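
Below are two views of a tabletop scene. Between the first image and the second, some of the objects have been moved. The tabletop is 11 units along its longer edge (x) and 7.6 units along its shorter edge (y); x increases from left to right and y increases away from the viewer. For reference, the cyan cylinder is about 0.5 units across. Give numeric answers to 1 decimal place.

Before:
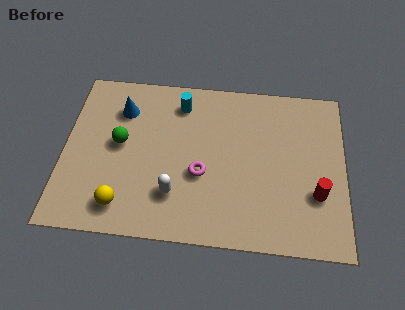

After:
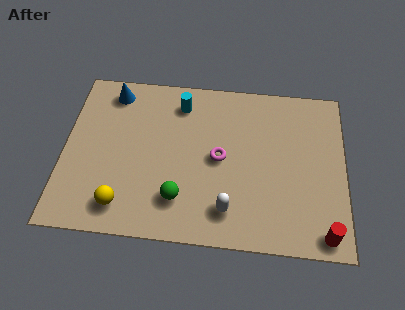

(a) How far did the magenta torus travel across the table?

1.1

The magenta torus moved from about (5.4, 3.0) to (6.1, 3.8), a distance of √(0.7² + 0.8²) ≈ 1.1.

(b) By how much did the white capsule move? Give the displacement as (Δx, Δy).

(2.1, -0.5)

The white capsule was at about (4.4, 2.0) and moved to about (6.5, 1.5).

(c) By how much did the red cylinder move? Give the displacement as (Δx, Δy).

(0.3, -1.7)

The red cylinder started near (9.9, 2.5) and ended near (10.2, 0.8).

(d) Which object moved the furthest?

the green sphere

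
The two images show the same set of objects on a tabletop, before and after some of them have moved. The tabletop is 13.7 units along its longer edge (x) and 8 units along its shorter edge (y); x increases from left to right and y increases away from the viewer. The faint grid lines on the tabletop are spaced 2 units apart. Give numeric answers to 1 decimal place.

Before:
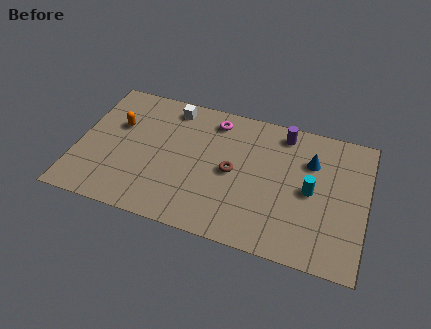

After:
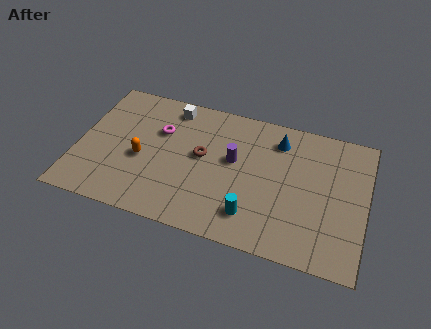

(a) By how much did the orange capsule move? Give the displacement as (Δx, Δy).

(1.3, -1.7)

The orange capsule was at about (1.8, 5.1) and moved to about (3.1, 3.4).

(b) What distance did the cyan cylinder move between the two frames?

3.4

The cyan cylinder moved from about (11.1, 3.9) to (8.5, 1.7), a distance of √(2.6² + 2.2²) ≈ 3.4.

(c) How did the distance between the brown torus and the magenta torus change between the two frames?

-0.7

They were about 3.0 units apart before and 2.3 after — 0.7 units closer together.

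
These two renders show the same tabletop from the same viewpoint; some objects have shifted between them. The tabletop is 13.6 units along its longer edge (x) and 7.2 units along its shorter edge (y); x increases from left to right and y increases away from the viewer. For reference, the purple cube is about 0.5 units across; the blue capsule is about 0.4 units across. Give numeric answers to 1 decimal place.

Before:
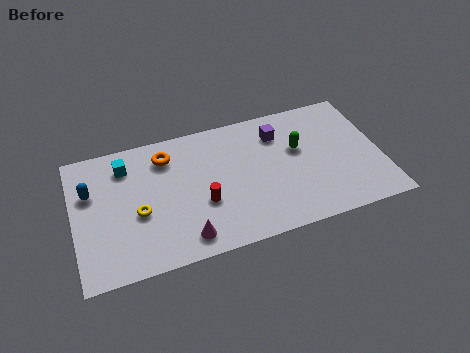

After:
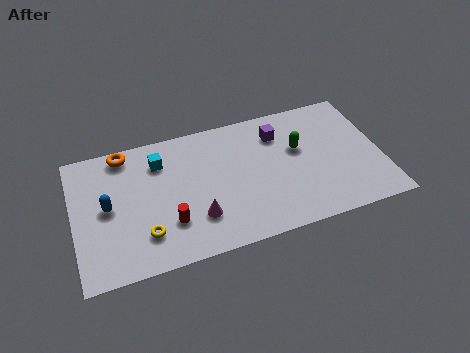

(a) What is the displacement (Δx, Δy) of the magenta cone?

(0.6, 0.9)

The magenta cone started near (4.7, 1.1) and ended near (5.3, 2.0).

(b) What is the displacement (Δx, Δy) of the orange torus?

(-1.8, 0.7)

The orange torus started near (4.2, 5.7) and ended near (2.4, 6.4).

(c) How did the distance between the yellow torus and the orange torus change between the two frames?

+1.6

Before: roughly 3.0 units apart; after: 4.6. That's 1.6 units further apart.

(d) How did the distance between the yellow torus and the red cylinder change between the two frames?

-1.7

The distance was about 2.8 in the first image and 1.1 in the second, so they moved 1.7 units closer together.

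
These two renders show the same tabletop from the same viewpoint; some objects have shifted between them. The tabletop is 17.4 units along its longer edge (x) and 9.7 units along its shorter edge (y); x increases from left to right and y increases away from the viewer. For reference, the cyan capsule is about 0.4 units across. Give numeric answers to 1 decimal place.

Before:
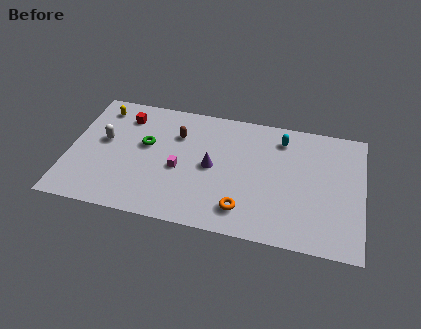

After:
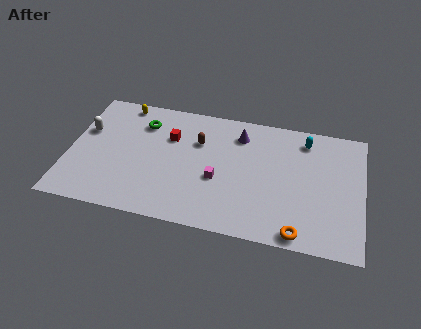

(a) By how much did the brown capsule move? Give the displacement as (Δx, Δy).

(1.3, -0.3)

The brown capsule started near (6.3, 6.9) and ended near (7.6, 6.6).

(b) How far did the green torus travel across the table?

1.7

From (4.5, 5.7) to (4.2, 7.4), the green torus covered √(0.3² + 1.7²) ≈ 1.7 units.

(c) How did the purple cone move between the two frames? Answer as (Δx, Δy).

(1.5, 2.9)

The purple cone started near (8.5, 4.8) and ended near (10.0, 7.7).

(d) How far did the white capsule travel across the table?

1.3

The white capsule was near (2.0, 5.5) before and (0.9, 6.1) after, so it travelled √(1.1² + 0.6²) ≈ 1.3 units.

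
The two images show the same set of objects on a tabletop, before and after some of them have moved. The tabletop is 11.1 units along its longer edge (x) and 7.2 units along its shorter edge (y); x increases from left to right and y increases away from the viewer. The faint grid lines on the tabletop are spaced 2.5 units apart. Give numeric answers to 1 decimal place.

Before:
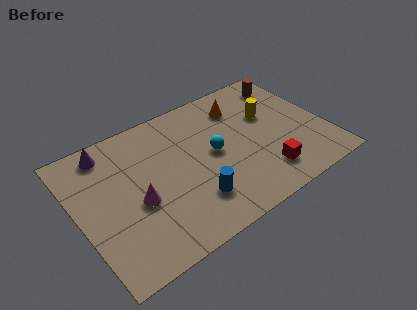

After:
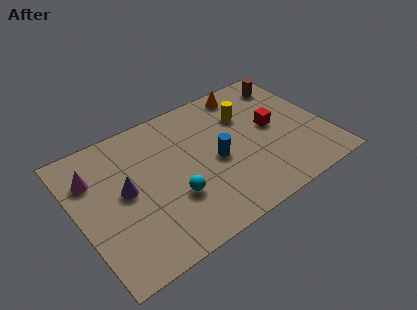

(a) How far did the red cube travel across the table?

2.4

The red cube moved from about (8.0, 1.5) to (8.8, 3.8), a distance of √(0.8² + 2.3²) ≈ 2.4.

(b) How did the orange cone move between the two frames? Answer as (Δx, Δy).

(0.4, 0.7)

The orange cone was at about (7.7, 5.6) and moved to about (8.1, 6.3).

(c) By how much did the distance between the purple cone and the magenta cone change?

-1.5

They were about 3.3 units apart before and 1.8 after — 1.5 units closer together.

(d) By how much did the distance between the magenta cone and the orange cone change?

+1.5

They were about 5.8 units apart before and 7.3 after — 1.5 units further apart.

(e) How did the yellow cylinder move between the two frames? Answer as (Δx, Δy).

(-1.0, 0.5)

The yellow cylinder was at about (8.8, 4.5) and moved to about (7.8, 5.0).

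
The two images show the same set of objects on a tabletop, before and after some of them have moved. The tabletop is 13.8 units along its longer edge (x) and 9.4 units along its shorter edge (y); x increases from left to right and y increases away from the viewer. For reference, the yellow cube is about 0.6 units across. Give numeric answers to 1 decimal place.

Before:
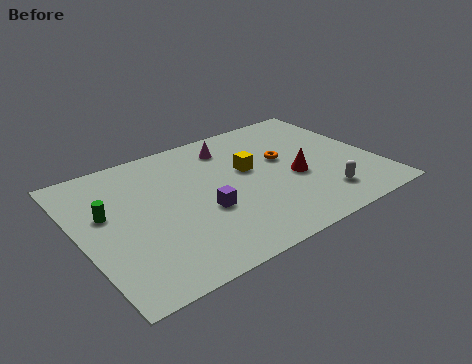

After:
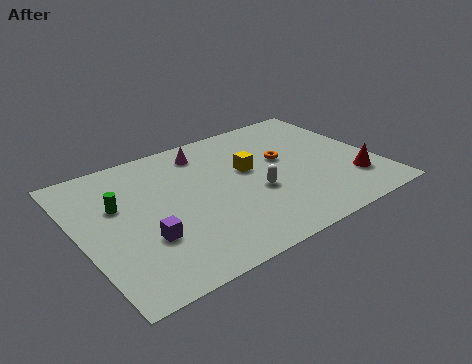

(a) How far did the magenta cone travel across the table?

1.2

The magenta cone was near (7.5, 7.6) before and (6.3, 7.8) after, so it travelled √(1.2² + 0.2²) ≈ 1.2 units.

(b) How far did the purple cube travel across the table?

2.8

The purple cube moved from about (5.5, 3.6) to (2.7, 3.1), a distance of √(2.8² + 0.5²) ≈ 2.8.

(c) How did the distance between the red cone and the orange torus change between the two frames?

+2.5

Before: roughly 1.6 units apart; after: 4.1. That's 2.5 units further apart.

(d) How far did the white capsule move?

3.3

The white capsule was near (10.8, 1.9) before and (8.0, 3.7) after, so it travelled √(2.8² + 1.8²) ≈ 3.3 units.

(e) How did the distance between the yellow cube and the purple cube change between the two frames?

+2.7

They were about 3.1 units apart before and 5.8 after — 2.7 units further apart.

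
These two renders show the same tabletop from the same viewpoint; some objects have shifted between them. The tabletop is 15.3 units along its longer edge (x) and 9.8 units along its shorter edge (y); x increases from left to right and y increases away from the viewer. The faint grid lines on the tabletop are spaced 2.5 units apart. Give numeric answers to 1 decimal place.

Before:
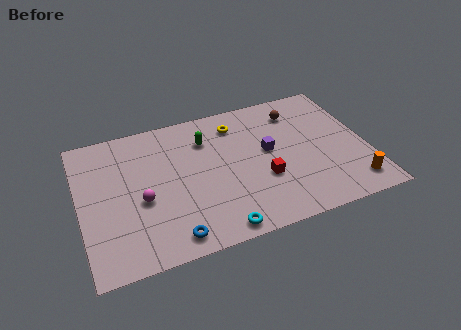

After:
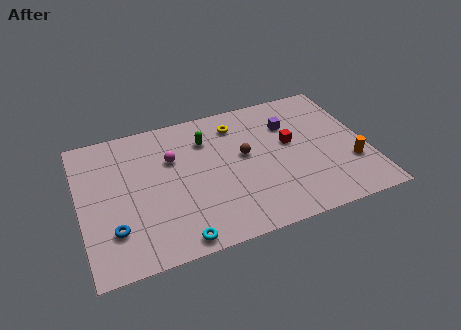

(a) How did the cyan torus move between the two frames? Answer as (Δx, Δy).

(-2.1, 0.0)

The cyan torus started near (6.9, 0.9) and ended near (4.8, 0.9).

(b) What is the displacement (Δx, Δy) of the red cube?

(1.7, 2.1)

The red cube was at about (9.6, 3.5) and moved to about (11.3, 5.6).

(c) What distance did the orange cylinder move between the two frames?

1.5

From (14.2, 1.6) to (14.3, 3.1), the orange cylinder covered √(0.1² + 1.5²) ≈ 1.5 units.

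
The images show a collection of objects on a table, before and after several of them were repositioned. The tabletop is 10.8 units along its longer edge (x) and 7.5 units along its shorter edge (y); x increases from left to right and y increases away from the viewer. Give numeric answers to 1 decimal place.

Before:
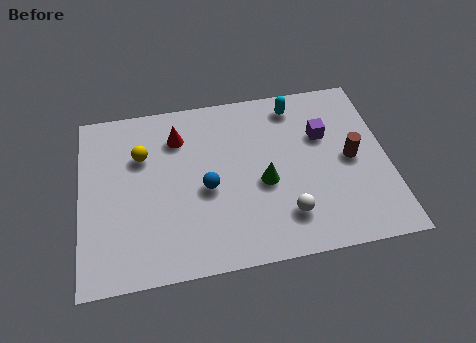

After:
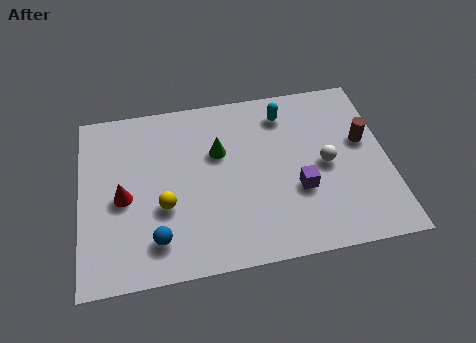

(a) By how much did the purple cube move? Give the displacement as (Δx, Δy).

(-1.0, -2.2)

The purple cube was at about (8.6, 4.9) and moved to about (7.6, 2.7).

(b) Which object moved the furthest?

the red cone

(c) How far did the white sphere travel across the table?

2.4

From (7.1, 1.7) to (8.6, 3.6), the white sphere covered √(1.5² + 1.9²) ≈ 2.4 units.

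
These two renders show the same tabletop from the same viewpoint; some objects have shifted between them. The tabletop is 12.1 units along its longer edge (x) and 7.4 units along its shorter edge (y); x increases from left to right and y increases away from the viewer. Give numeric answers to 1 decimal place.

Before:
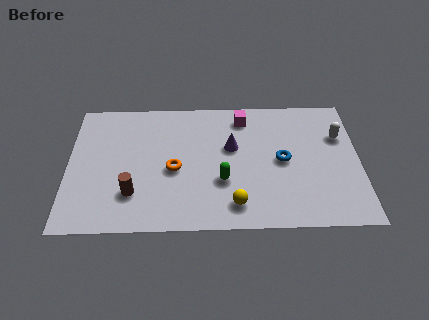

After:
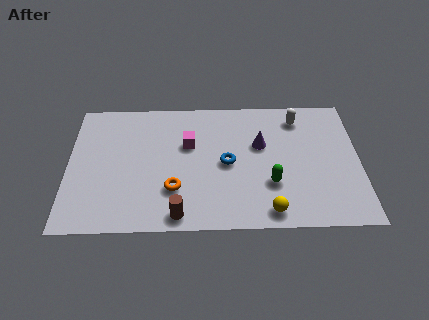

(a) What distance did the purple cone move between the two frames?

1.2

From (6.8, 4.5) to (8.0, 4.6), the purple cone covered √(1.2² + 0.1²) ≈ 1.2 units.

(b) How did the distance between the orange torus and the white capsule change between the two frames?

-0.6

Before: roughly 7.1 units apart; after: 6.5. That's 0.6 units closer together.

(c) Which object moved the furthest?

the magenta cube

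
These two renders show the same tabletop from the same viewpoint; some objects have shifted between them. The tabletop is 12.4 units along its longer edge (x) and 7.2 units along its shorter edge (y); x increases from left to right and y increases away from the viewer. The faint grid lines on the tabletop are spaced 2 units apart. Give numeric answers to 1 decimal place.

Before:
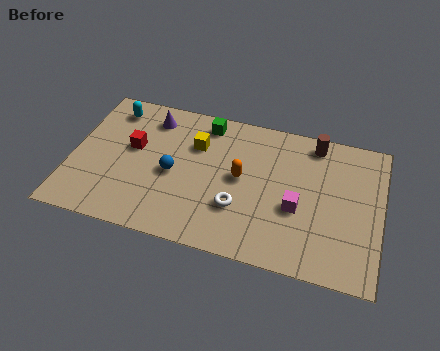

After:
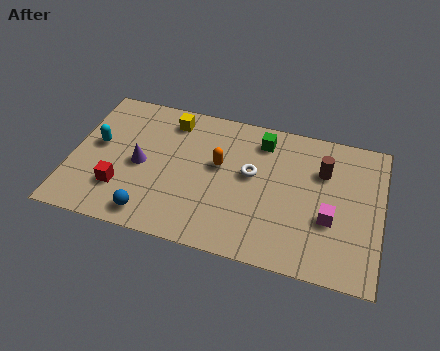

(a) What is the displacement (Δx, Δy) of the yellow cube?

(-1.1, 1.0)

From the two frames, the yellow cube sits at roughly (4.9, 5.0) before and (3.8, 6.0) after.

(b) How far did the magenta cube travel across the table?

1.3

From (9.1, 2.9) to (10.4, 2.7), the magenta cube covered √(1.3² + 0.2²) ≈ 1.3 units.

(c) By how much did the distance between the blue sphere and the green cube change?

+3.3

They were about 3.1 units apart before and 6.4 after — 3.3 units further apart.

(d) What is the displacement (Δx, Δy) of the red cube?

(-0.3, -2.2)

The red cube was at about (2.4, 4.2) and moved to about (2.1, 2.0).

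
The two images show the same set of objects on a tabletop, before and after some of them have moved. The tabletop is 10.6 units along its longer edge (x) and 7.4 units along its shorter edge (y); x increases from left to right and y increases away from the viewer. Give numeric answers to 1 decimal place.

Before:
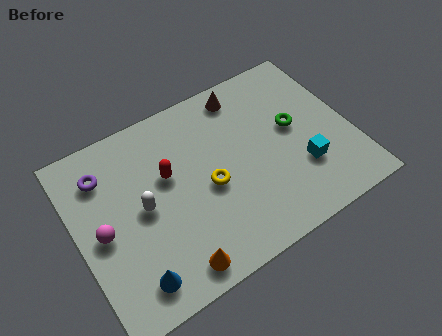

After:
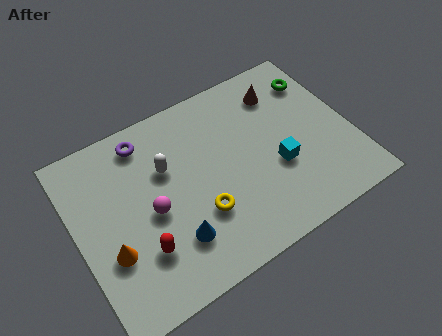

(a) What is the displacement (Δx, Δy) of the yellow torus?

(-0.5, -0.9)

The yellow torus started near (5.0, 3.3) and ended near (4.5, 2.4).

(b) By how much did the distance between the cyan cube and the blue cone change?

-2.6

Before: roughly 6.9 units apart; after: 4.3. That's 2.6 units closer together.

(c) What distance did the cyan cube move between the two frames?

1.0

The cyan cube moved from about (8.5, 2.3) to (7.6, 2.8), a distance of √(0.9² + 0.5²) ≈ 1.0.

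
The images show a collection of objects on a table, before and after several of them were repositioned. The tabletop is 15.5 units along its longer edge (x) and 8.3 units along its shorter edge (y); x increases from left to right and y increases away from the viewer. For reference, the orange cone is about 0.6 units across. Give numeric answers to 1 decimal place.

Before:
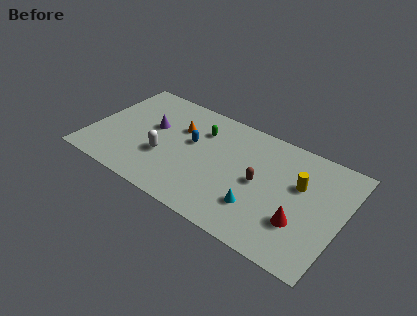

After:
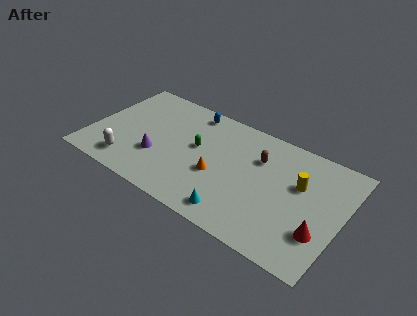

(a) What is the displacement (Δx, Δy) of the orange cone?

(2.8, -2.3)

The orange cone was at about (5.2, 5.6) and moved to about (8.0, 3.3).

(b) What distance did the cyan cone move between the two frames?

1.6

The cyan cone was near (10.7, 2.3) before and (9.5, 1.2) after, so it travelled √(1.2² + 1.1²) ≈ 1.6 units.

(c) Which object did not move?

the yellow cylinder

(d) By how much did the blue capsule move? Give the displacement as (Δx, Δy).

(-0.4, 2.4)

The blue capsule was at about (6.1, 4.9) and moved to about (5.7, 7.3).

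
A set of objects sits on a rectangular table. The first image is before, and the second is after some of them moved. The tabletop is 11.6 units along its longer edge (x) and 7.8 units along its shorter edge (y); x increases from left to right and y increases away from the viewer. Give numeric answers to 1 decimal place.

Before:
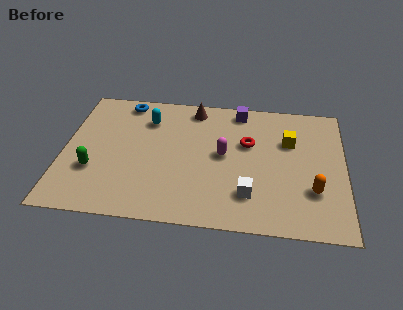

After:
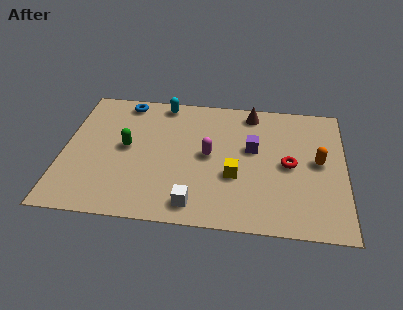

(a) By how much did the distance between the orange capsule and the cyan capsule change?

-0.6

The distance was about 7.7 in the first image and 7.1 in the second, so they moved 0.6 units closer together.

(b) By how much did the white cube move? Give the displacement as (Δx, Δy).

(-2.2, -0.8)

From the two frames, the white cube sits at roughly (7.7, 1.9) before and (5.5, 1.1) after.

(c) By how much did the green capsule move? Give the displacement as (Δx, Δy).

(1.3, 1.5)

From the two frames, the green capsule sits at roughly (1.3, 2.6) before and (2.6, 4.1) after.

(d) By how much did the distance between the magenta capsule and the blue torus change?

-0.4

The distance was about 5.0 in the first image and 4.6 in the second, so they moved 0.4 units closer together.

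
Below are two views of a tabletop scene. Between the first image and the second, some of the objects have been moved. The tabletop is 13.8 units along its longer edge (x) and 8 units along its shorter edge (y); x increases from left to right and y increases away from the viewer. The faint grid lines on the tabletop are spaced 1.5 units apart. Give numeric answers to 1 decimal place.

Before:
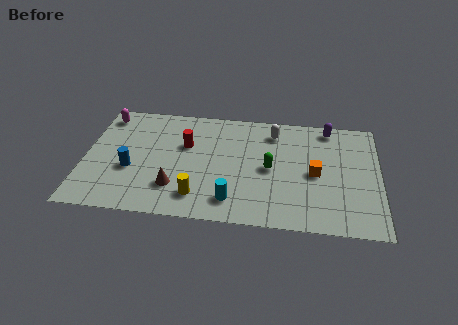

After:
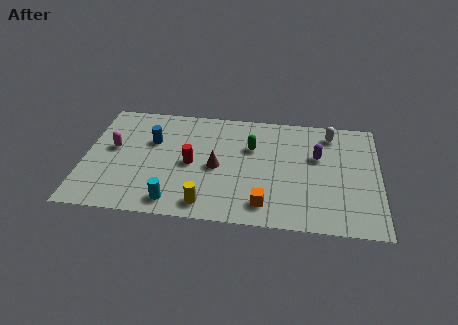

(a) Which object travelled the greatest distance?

the orange cube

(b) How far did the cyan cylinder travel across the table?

2.7

The cyan cylinder was near (7.0, 1.5) before and (4.3, 1.1) after, so it travelled √(2.7² + 0.4²) ≈ 2.7 units.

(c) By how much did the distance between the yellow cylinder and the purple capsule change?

-1.7

The distance was about 8.1 in the first image and 6.4 in the second, so they moved 1.7 units closer together.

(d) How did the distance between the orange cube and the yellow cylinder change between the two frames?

-3.1

The distance was about 5.8 in the first image and 2.7 in the second, so they moved 3.1 units closer together.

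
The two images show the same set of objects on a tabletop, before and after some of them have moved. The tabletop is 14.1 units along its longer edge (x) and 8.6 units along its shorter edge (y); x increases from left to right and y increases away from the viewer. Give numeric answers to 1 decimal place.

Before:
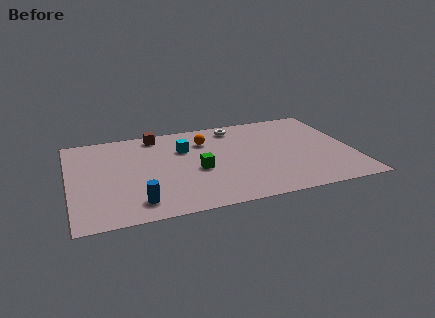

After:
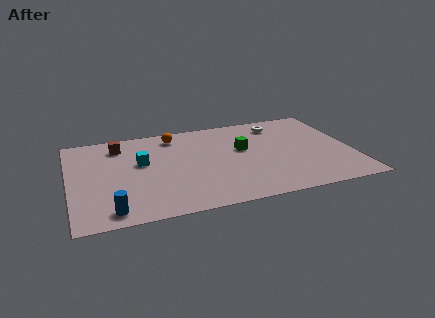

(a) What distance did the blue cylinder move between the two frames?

1.4

The blue cylinder was near (3.2, 1.5) before and (1.9, 1.1) after, so it travelled √(1.3² + 0.4²) ≈ 1.4 units.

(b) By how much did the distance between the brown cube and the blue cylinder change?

-0.3

The distance was about 6.2 in the first image and 5.9 in the second, so they moved 0.3 units closer together.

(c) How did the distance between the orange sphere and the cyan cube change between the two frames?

+1.6

Before: roughly 1.2 units apart; after: 2.8. That's 1.6 units further apart.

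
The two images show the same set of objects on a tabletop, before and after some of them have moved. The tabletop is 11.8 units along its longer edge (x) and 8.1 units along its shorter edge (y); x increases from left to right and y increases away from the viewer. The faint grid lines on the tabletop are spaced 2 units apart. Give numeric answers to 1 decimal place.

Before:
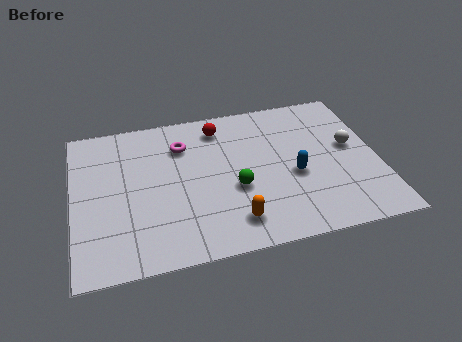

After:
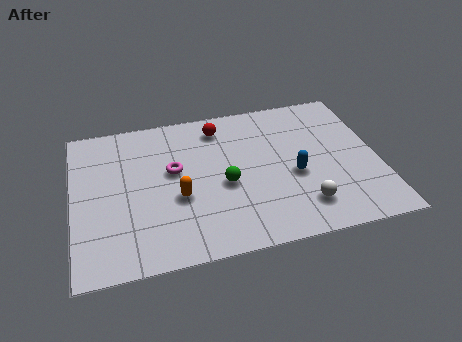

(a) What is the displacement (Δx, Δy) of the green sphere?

(-0.4, 0.3)

The green sphere was at about (6.2, 3.2) and moved to about (5.8, 3.5).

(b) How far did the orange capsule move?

2.6

From (6.0, 1.5) to (4.0, 3.2), the orange capsule covered √(2.0² + 1.7²) ≈ 2.6 units.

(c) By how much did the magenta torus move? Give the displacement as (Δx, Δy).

(-0.4, -1.3)

The magenta torus started near (4.3, 6.0) and ended near (3.9, 4.7).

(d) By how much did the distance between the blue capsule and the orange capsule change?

+1.4

They were about 3.1 units apart before and 4.5 after — 1.4 units further apart.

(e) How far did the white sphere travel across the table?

3.5

From (10.8, 4.5) to (8.7, 1.7), the white sphere covered √(2.1² + 2.8²) ≈ 3.5 units.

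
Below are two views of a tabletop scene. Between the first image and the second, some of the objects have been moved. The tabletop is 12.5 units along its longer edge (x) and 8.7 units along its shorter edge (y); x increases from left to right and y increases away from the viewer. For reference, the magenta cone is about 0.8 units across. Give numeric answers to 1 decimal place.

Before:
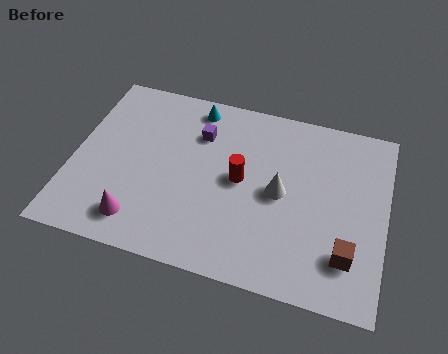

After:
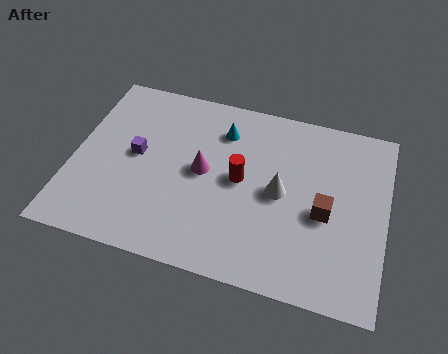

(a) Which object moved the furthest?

the magenta cone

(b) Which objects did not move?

the white cone and the red cylinder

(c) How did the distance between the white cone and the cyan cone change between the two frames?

-1.5

The distance was about 5.0 in the first image and 3.5 in the second, so they moved 1.5 units closer together.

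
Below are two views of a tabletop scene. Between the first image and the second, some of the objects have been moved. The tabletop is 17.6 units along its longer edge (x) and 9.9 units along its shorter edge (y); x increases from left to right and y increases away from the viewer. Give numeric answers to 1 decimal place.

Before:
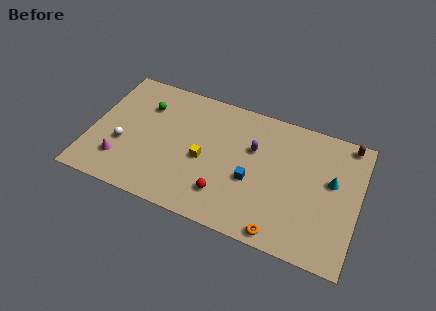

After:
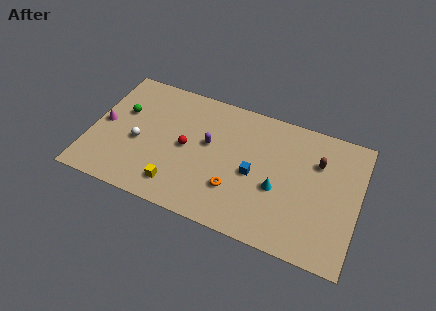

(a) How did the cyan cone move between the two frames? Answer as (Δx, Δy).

(-3.4, -1.8)

The cyan cone started near (15.8, 5.8) and ended near (12.4, 4.0).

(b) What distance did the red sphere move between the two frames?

3.8

From (9.1, 2.3) to (6.3, 4.9), the red sphere covered √(2.8² + 2.6²) ≈ 3.8 units.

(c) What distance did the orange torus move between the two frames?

3.8

From (12.9, 0.9) to (9.7, 2.9), the orange torus covered √(3.2² + 2.0²) ≈ 3.8 units.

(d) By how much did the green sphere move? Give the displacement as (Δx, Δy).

(-1.4, -1.0)

The green sphere was at about (3.3, 7.2) and moved to about (1.9, 6.2).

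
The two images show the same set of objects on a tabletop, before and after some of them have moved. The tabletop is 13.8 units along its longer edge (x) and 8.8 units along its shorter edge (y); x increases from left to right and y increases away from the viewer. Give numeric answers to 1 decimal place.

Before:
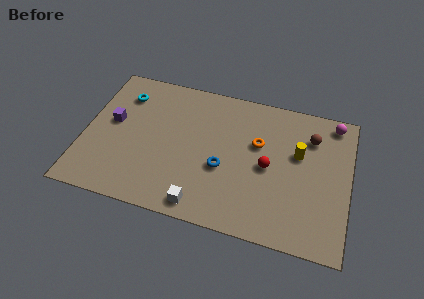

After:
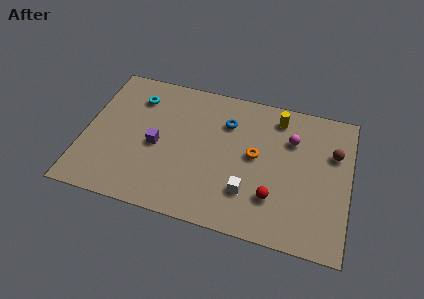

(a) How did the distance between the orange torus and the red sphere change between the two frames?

+1.1

The distance was about 1.4 in the first image and 2.5 in the second, so they moved 1.1 units further apart.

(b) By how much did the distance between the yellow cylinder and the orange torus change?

+0.8

They were about 2.1 units apart before and 2.9 after — 0.8 units further apart.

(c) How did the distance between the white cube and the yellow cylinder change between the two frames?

-1.3

The distance was about 6.4 in the first image and 5.1 in the second, so they moved 1.3 units closer together.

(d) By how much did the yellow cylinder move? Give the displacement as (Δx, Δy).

(-1.2, 2.0)

The yellow cylinder was at about (11.1, 5.4) and moved to about (9.9, 7.4).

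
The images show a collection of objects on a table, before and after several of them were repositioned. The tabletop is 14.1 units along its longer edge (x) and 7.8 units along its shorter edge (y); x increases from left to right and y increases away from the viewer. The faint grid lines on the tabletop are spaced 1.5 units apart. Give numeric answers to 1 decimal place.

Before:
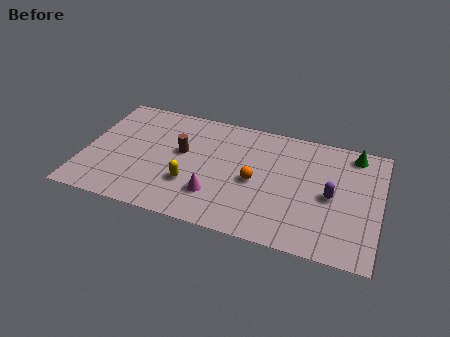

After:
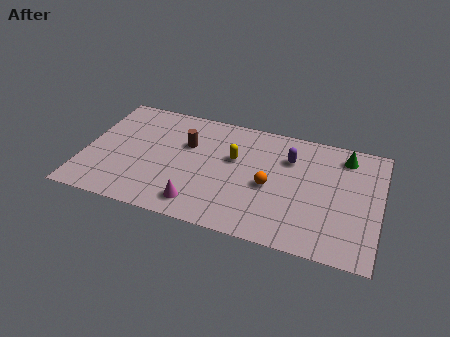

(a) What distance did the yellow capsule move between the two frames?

3.0

The yellow capsule was near (5.2, 2.5) before and (7.1, 4.8) after, so it travelled √(1.9² + 2.3²) ≈ 3.0 units.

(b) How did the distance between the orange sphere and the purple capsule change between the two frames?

-1.4

They were about 3.6 units apart before and 2.2 after — 1.4 units closer together.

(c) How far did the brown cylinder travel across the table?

0.6

From (4.6, 4.5) to (4.8, 5.1), the brown cylinder covered √(0.2² + 0.6²) ≈ 0.6 units.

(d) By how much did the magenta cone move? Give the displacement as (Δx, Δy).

(-0.7, -0.8)

The magenta cone started near (6.4, 2.1) and ended near (5.7, 1.3).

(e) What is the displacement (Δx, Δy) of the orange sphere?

(0.7, -0.1)

The orange sphere was at about (8.2, 3.6) and moved to about (8.9, 3.5).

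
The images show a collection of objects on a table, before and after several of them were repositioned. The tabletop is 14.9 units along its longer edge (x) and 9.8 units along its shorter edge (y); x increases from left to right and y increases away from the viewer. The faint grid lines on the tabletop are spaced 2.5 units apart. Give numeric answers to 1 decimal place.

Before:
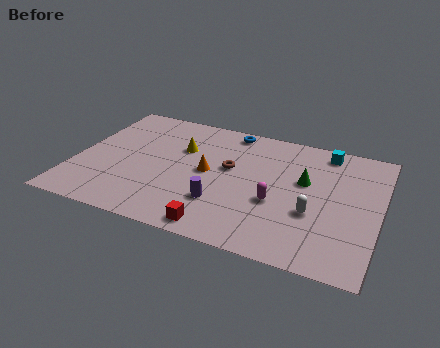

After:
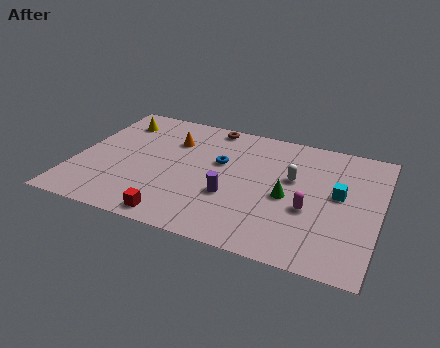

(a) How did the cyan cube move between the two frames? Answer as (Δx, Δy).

(0.9, -3.2)

From the two frames, the cyan cube sits at roughly (12.0, 8.6) before and (12.9, 5.4) after.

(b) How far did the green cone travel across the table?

1.7

The green cone was near (11.2, 5.9) before and (10.5, 4.4) after, so it travelled √(0.7² + 1.5²) ≈ 1.7 units.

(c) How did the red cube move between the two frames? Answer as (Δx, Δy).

(-2.1, 0.0)

The red cube started near (7.5, 1.0) and ended near (5.4, 1.0).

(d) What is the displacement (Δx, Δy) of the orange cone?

(-2.0, 2.0)

The orange cone started near (6.5, 5.0) and ended near (4.5, 7.0).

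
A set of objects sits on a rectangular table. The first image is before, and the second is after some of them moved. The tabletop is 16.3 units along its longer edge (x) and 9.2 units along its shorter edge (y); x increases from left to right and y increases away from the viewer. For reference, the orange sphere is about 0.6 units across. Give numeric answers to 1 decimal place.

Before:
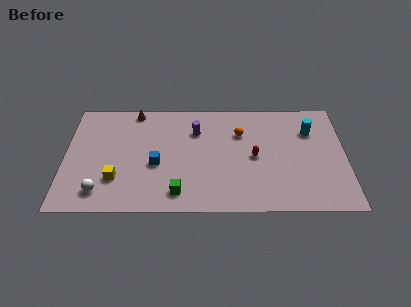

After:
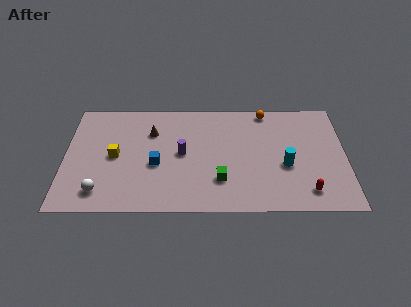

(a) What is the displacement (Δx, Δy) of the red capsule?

(3.0, -2.8)

The red capsule started near (11.0, 4.4) and ended near (14.0, 1.6).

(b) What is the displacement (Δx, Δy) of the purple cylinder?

(-0.8, -1.9)

The purple cylinder was at about (7.6, 6.6) and moved to about (6.8, 4.7).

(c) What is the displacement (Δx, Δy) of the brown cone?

(1.0, -1.8)

The brown cone was at about (4.0, 8.3) and moved to about (5.0, 6.5).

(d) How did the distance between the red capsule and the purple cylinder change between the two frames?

+3.8

They were about 4.0 units apart before and 7.8 after — 3.8 units further apart.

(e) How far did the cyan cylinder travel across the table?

3.3

The cyan cylinder was near (14.3, 6.6) before and (12.8, 3.7) after, so it travelled √(1.5² + 2.9²) ≈ 3.3 units.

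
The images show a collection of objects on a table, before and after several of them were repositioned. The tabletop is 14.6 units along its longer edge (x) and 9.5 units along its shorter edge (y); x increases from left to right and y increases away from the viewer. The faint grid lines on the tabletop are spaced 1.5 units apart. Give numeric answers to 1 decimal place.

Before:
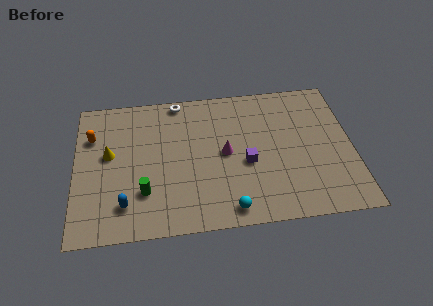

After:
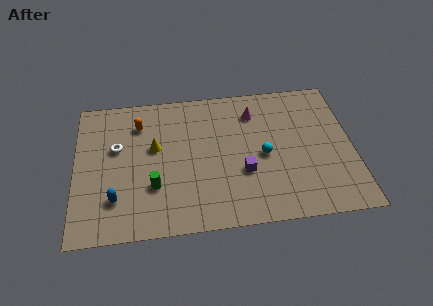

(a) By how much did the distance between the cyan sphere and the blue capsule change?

+2.6

The distance was about 5.5 in the first image and 8.1 in the second, so they moved 2.6 units further apart.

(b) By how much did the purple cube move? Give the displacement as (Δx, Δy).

(-0.2, -0.6)

The purple cube was at about (9.0, 4.0) and moved to about (8.8, 3.4).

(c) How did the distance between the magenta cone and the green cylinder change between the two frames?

+2.2

They were about 4.8 units apart before and 7.0 after — 2.2 units further apart.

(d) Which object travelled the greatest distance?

the white torus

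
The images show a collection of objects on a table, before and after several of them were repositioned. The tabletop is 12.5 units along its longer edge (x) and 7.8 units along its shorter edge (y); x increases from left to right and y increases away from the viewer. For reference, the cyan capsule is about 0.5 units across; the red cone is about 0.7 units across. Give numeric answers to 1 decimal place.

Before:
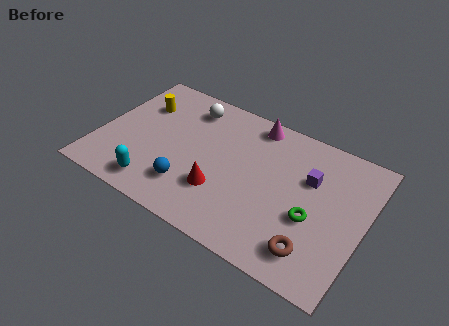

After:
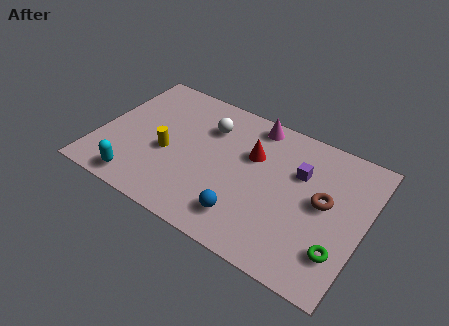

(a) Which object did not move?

the magenta cone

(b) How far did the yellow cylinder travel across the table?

2.8

The yellow cylinder moved from about (1.6, 5.5) to (3.3, 3.3), a distance of √(1.7² + 2.2²) ≈ 2.8.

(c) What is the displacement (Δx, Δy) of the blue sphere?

(2.7, -0.3)

The blue sphere started near (4.6, 1.9) and ended near (7.3, 1.6).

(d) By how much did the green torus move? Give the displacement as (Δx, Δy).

(1.4, -1.1)

From the two frames, the green torus sits at roughly (10.2, 3.1) before and (11.6, 2.0) after.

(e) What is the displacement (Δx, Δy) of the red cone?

(1.1, 2.7)

The red cone started near (6.0, 2.4) and ended near (7.1, 5.1).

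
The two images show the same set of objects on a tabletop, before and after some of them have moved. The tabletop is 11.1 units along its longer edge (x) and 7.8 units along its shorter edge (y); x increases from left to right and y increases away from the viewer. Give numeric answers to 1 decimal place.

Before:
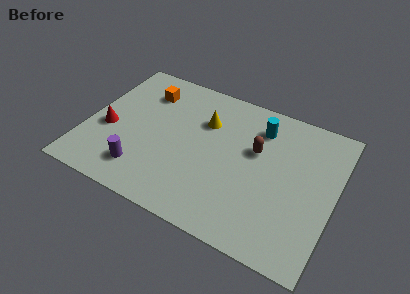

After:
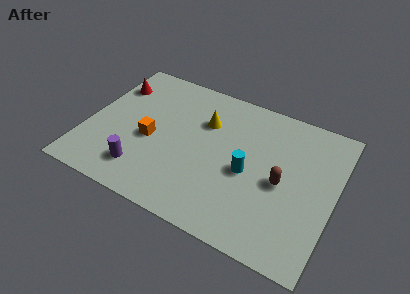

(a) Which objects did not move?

the yellow cone and the purple cylinder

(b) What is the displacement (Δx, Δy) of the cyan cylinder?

(-0.2, -2.6)

The cyan cylinder was at about (7.5, 6.1) and moved to about (7.3, 3.5).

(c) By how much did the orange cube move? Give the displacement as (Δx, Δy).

(0.6, -2.6)

The orange cube was at about (2.3, 6.0) and moved to about (2.9, 3.4).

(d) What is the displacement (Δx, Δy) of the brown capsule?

(1.3, -1.2)

The brown capsule started near (7.5, 4.8) and ended near (8.8, 3.6).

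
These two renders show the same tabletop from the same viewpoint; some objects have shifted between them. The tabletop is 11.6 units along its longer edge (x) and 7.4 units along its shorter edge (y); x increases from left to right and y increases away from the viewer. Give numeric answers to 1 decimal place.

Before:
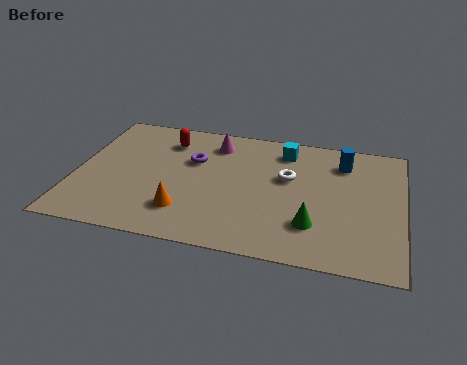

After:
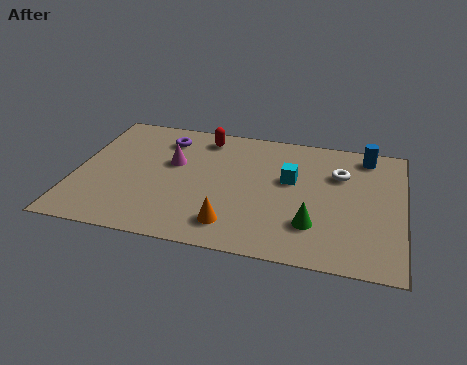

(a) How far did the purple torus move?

1.6

From (4.1, 4.8) to (3.0, 5.9), the purple torus covered √(1.1² + 1.1²) ≈ 1.6 units.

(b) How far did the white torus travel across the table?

1.9

From (7.5, 4.5) to (9.3, 5.1), the white torus covered √(1.8² + 0.6²) ≈ 1.9 units.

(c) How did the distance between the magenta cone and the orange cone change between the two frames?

-0.4

The distance was about 4.3 in the first image and 3.9 in the second, so they moved 0.4 units closer together.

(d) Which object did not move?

the green cone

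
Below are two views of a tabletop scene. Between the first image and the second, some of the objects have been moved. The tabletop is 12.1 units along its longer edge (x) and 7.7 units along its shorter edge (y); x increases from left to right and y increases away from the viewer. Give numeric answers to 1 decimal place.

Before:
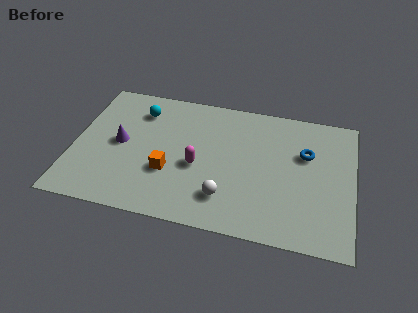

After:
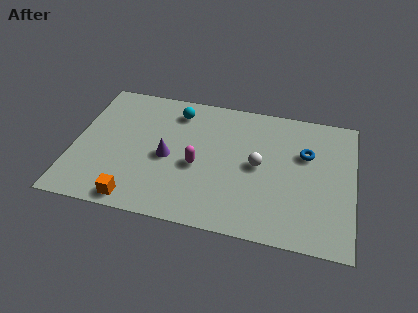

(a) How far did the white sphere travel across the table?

2.5

The white sphere was near (6.7, 1.8) before and (8.0, 3.9) after, so it travelled √(1.3² + 2.1²) ≈ 2.5 units.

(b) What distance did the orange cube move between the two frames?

2.3

The orange cube moved from about (4.2, 2.7) to (2.9, 0.8), a distance of √(1.3² + 1.9²) ≈ 2.3.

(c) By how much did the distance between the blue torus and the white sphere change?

-2.3

Before: roughly 4.6 units apart; after: 2.3. That's 2.3 units closer together.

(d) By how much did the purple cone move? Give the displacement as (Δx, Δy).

(2.1, -0.4)

From the two frames, the purple cone sits at roughly (2.0, 3.9) before and (4.1, 3.5) after.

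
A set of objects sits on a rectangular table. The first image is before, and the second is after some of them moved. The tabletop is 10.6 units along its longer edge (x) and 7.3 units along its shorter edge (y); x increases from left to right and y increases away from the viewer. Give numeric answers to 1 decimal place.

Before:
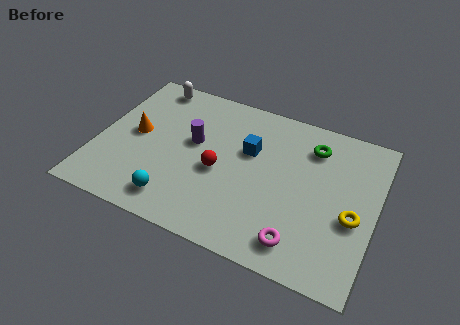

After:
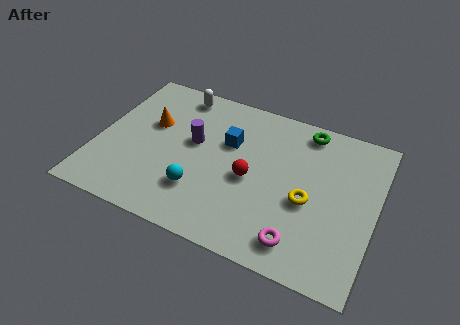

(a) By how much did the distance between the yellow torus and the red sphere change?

-2.9

They were about 5.1 units apart before and 2.2 after — 2.9 units closer together.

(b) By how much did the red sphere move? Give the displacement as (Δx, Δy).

(1.2, 0.1)

The red sphere was at about (4.7, 3.2) and moved to about (5.9, 3.3).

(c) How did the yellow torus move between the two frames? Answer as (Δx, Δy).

(-1.7, 0.1)

The yellow torus was at about (9.8, 3.0) and moved to about (8.1, 3.1).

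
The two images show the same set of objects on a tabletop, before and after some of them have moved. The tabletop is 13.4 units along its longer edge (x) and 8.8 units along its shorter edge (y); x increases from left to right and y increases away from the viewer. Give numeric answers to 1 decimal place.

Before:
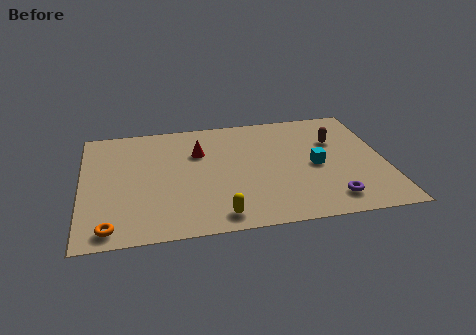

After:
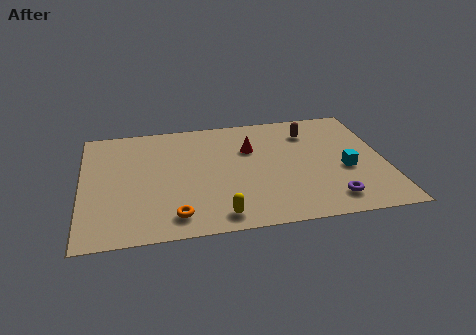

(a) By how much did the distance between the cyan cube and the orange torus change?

-1.7

The distance was about 9.6 in the first image and 7.9 in the second, so they moved 1.7 units closer together.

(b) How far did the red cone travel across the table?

2.3

From (5.2, 6.0) to (7.5, 5.9), the red cone covered √(2.3² + 0.1²) ≈ 2.3 units.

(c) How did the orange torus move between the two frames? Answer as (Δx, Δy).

(2.8, 0.4)

The orange torus started near (1.2, 1.0) and ended near (4.0, 1.4).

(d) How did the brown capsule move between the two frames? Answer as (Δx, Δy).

(-1.1, 0.9)

The brown capsule started near (11.3, 5.9) and ended near (10.2, 6.8).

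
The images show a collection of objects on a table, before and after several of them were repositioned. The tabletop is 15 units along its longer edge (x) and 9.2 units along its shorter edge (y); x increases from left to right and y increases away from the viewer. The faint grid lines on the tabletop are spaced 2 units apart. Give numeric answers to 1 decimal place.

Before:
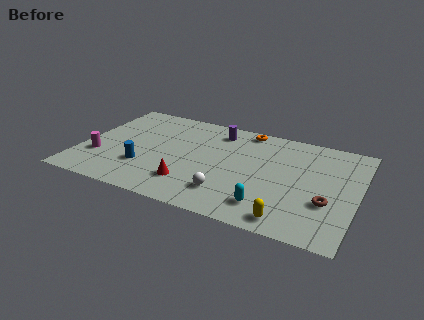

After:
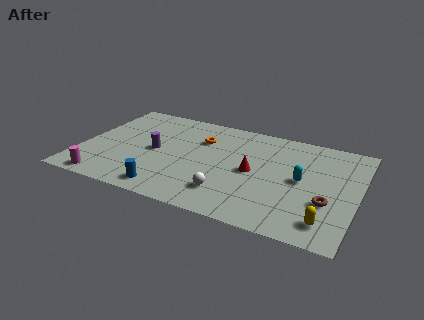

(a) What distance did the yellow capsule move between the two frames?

2.0

The yellow capsule was near (11.7, 1.1) before and (13.6, 1.6) after, so it travelled √(1.9² + 0.5²) ≈ 2.0 units.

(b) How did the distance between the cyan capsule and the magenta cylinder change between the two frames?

+1.5

The distance was about 9.5 in the first image and 11.0 in the second, so they moved 1.5 units further apart.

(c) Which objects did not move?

the brown torus and the white sphere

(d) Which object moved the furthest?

the purple cylinder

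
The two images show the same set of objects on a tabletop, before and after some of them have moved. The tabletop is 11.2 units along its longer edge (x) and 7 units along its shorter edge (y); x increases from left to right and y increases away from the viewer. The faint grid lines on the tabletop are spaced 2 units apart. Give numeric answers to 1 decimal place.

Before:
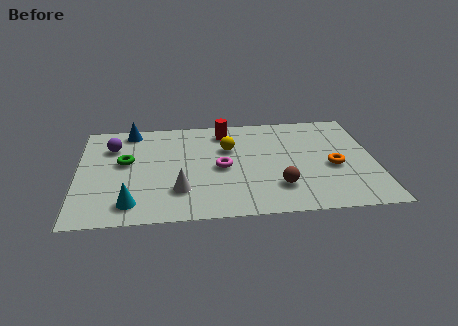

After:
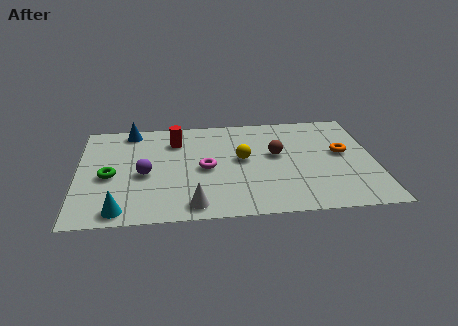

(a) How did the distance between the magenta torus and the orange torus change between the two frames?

+1.0

They were about 4.2 units apart before and 5.2 after — 1.0 units further apart.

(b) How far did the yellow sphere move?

0.9

The yellow sphere was near (5.7, 4.6) before and (6.2, 3.8) after, so it travelled √(0.5² + 0.8²) ≈ 0.9 units.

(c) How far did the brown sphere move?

2.2

The brown sphere was near (7.5, 1.8) before and (7.5, 4.0) after, so it travelled √(0.0² + 2.2²) ≈ 2.2 units.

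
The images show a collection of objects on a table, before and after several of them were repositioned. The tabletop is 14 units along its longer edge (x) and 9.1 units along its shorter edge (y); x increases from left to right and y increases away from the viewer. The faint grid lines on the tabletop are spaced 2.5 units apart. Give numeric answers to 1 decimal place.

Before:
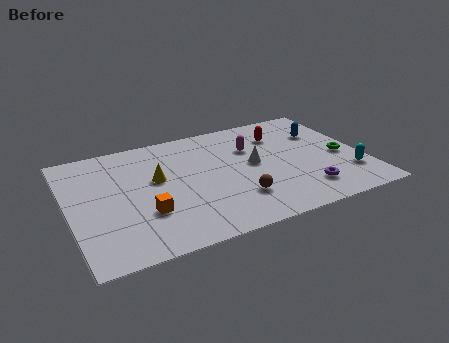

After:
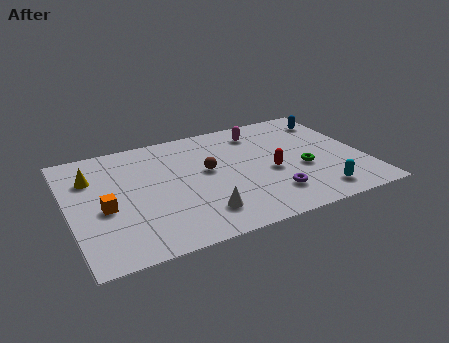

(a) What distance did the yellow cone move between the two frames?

3.2

The yellow cone moved from about (4.2, 5.3) to (1.2, 6.5), a distance of √(3.0² + 1.2²) ≈ 3.2.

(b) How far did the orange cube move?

2.1

The orange cube was near (3.4, 2.9) before and (1.6, 3.9) after, so it travelled √(1.8² + 1.0²) ≈ 2.1 units.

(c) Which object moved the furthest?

the white cone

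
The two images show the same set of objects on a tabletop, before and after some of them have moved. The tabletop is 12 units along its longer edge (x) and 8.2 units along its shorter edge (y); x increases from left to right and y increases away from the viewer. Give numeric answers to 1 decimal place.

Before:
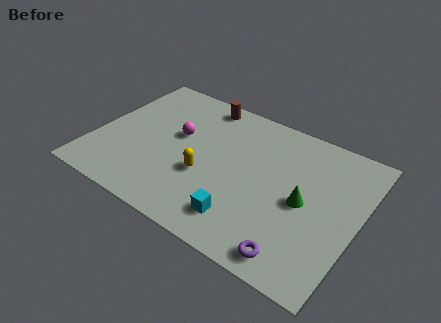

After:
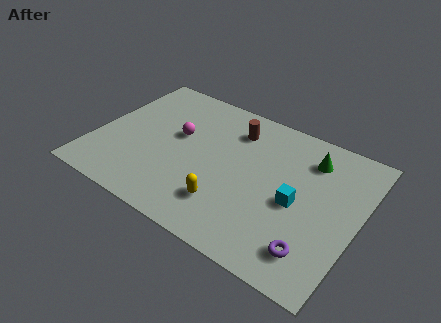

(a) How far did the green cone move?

2.5

The green cone was near (9.6, 3.9) before and (9.5, 6.4) after, so it travelled √(0.1² + 2.5²) ≈ 2.5 units.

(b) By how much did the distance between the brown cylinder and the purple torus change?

-1.8

Before: roughly 8.3 units apart; after: 6.5. That's 1.8 units closer together.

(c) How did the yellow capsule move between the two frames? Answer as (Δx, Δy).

(1.2, -1.1)

The yellow capsule was at about (5.2, 3.1) and moved to about (6.4, 2.0).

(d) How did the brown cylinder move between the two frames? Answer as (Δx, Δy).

(1.7, -0.9)

The brown cylinder started near (4.3, 7.3) and ended near (6.0, 6.4).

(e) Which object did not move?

the magenta sphere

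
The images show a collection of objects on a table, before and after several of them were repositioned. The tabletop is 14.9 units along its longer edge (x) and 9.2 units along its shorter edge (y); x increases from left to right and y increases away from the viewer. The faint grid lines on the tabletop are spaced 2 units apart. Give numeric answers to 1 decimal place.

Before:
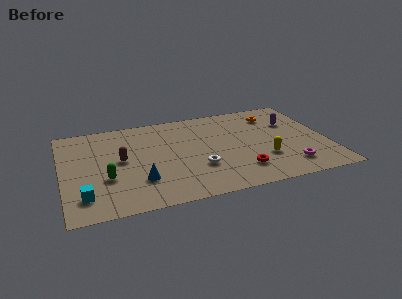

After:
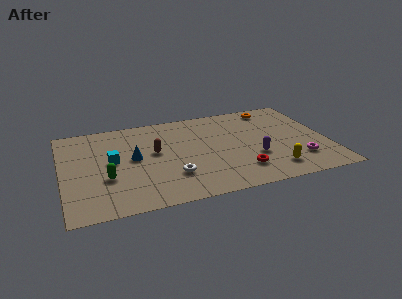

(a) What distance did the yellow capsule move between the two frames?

1.3

The yellow capsule moved from about (11.2, 2.9) to (11.6, 1.7), a distance of √(0.4² + 1.2²) ≈ 1.3.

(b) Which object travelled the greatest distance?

the purple capsule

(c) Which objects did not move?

the red torus and the green capsule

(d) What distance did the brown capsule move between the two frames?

1.9

The brown capsule was near (3.3, 4.9) before and (5.2, 5.2) after, so it travelled √(1.9² + 0.3²) ≈ 1.9 units.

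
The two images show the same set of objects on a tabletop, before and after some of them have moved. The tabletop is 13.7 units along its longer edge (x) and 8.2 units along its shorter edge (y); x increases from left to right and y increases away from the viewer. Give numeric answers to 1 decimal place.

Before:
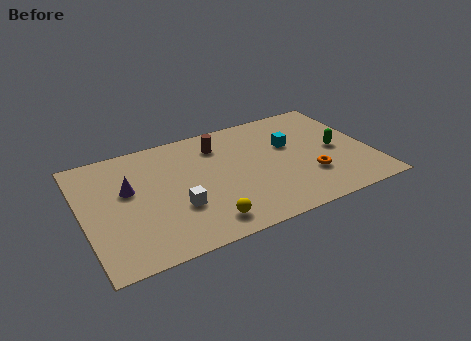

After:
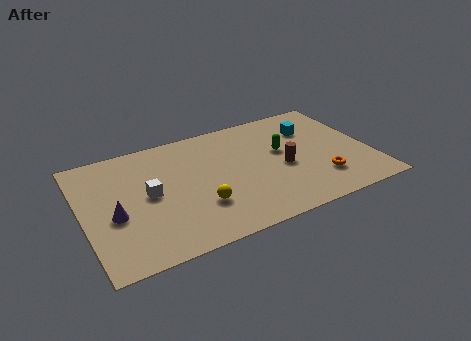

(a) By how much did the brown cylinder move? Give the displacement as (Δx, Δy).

(2.8, -2.8)

The brown cylinder was at about (6.7, 6.4) and moved to about (9.5, 3.6).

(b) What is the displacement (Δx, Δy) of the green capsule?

(-2.5, 0.9)

The green capsule started near (12.1, 3.9) and ended near (9.6, 4.8).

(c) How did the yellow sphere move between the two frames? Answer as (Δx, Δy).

(-0.1, 1.2)

The yellow sphere started near (5.4, 1.3) and ended near (5.3, 2.5).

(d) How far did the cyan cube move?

1.4

The cyan cube was near (10.0, 5.1) before and (11.2, 5.9) after, so it travelled √(1.2² + 0.8²) ≈ 1.4 units.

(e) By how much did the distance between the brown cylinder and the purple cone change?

+3.4

Before: roughly 4.7 units apart; after: 8.1. That's 3.4 units further apart.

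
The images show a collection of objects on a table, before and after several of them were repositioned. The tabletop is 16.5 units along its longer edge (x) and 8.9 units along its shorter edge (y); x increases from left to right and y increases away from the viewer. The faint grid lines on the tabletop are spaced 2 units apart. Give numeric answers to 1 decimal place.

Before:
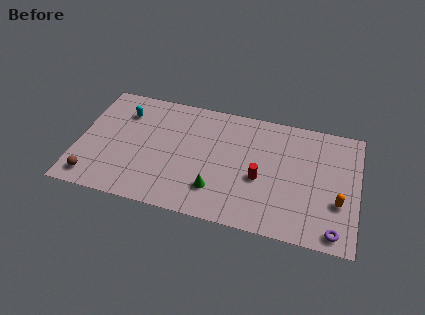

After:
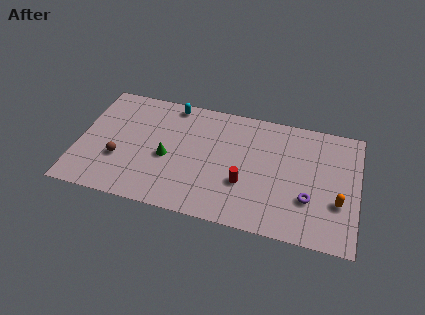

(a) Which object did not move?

the orange capsule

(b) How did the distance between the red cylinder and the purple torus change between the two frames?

-1.4

The distance was about 5.2 in the first image and 3.8 in the second, so they moved 1.4 units closer together.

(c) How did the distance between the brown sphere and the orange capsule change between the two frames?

-1.5

The distance was about 14.4 in the first image and 12.9 in the second, so they moved 1.5 units closer together.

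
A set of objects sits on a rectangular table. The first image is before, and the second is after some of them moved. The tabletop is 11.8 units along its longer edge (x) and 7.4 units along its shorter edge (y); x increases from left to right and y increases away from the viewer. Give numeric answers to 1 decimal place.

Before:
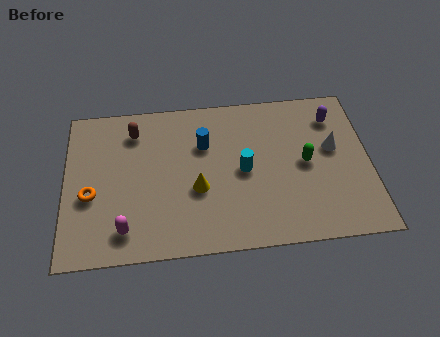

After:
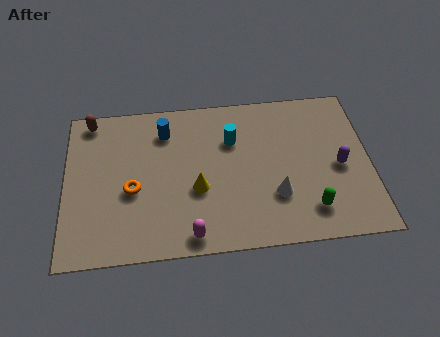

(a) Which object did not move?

the yellow cone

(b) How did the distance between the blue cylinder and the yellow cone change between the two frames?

+1.0

Before: roughly 2.1 units apart; after: 3.1. That's 1.0 units further apart.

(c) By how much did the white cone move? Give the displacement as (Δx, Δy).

(-2.3, -2.0)

The white cone was at about (10.4, 4.3) and moved to about (8.1, 2.3).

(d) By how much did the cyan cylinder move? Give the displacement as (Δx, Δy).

(-0.4, 1.5)

The cyan cylinder was at about (6.9, 3.6) and moved to about (6.5, 5.1).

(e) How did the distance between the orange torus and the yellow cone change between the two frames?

-1.6

Before: roughly 4.1 units apart; after: 2.5. That's 1.6 units closer together.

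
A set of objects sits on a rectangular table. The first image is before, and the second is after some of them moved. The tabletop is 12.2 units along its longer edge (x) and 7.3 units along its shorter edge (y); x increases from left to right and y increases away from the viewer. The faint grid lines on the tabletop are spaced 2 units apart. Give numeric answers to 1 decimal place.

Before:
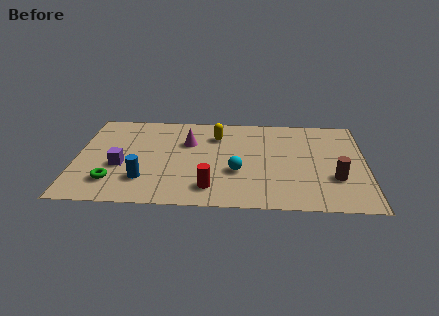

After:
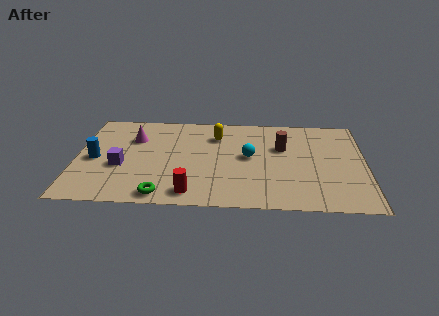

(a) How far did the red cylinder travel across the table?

0.9

The red cylinder moved from about (5.7, 1.4) to (4.9, 1.0), a distance of √(0.8² + 0.4²) ≈ 0.9.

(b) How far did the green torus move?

2.3

The green torus was near (1.6, 1.7) before and (3.7, 0.8) after, so it travelled √(2.1² + 0.9²) ≈ 2.3 units.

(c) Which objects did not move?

the purple cube and the yellow capsule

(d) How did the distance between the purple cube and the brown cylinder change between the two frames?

-2.0

Before: roughly 9.0 units apart; after: 7.0. That's 2.0 units closer together.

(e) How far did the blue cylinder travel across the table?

2.6

From (2.9, 1.9) to (0.8, 3.4), the blue cylinder covered √(2.1² + 1.5²) ≈ 2.6 units.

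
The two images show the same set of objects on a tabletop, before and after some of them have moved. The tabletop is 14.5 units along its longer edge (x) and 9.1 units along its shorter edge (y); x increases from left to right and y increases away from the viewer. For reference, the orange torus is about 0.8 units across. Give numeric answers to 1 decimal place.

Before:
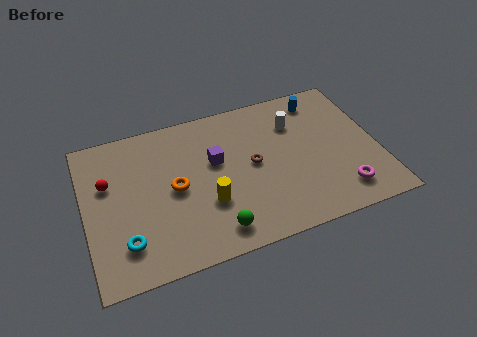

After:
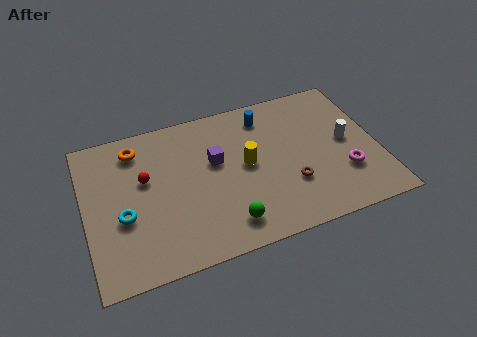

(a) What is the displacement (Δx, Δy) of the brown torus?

(1.7, -1.8)

The brown torus was at about (8.3, 4.7) and moved to about (10.0, 2.9).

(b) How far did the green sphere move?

0.6

The green sphere moved from about (6.1, 1.4) to (6.7, 1.6), a distance of √(0.6² + 0.2²) ≈ 0.6.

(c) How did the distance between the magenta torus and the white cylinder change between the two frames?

-3.3

Before: roughly 5.2 units apart; after: 1.9. That's 3.3 units closer together.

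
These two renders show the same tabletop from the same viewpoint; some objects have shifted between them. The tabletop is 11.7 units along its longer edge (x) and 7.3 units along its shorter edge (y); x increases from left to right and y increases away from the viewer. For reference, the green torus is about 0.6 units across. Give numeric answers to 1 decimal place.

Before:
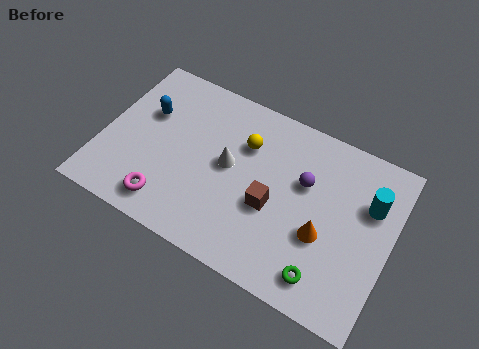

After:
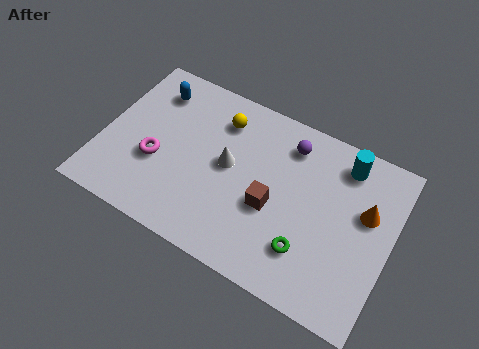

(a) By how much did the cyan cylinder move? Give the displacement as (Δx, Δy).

(-1.2, 1.2)

From the two frames, the cyan cylinder sits at roughly (10.7, 4.9) before and (9.5, 6.1) after.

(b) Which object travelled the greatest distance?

the orange cone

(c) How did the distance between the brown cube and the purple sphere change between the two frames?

+1.0

Before: roughly 1.9 units apart; after: 2.9. That's 1.0 units further apart.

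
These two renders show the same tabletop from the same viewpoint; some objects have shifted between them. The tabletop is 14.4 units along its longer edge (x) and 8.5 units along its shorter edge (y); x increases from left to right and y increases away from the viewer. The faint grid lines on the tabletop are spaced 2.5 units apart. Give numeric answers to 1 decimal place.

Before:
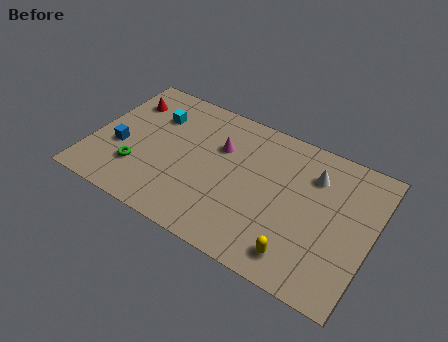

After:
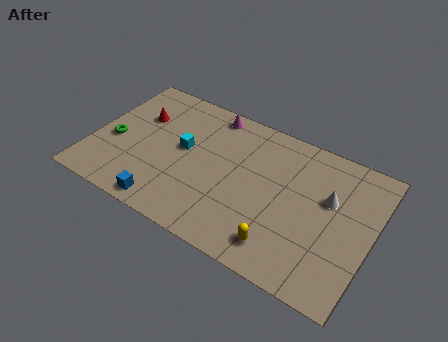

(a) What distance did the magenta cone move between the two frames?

2.1

The magenta cone moved from about (6.4, 5.7) to (5.6, 7.6), a distance of √(0.8² + 1.9²) ≈ 2.1.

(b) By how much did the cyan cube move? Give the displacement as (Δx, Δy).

(1.7, -1.4)

The cyan cube started near (2.9, 6.1) and ended near (4.6, 4.7).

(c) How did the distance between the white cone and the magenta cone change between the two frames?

+2.1

Before: roughly 4.8 units apart; after: 6.9. That's 2.1 units further apart.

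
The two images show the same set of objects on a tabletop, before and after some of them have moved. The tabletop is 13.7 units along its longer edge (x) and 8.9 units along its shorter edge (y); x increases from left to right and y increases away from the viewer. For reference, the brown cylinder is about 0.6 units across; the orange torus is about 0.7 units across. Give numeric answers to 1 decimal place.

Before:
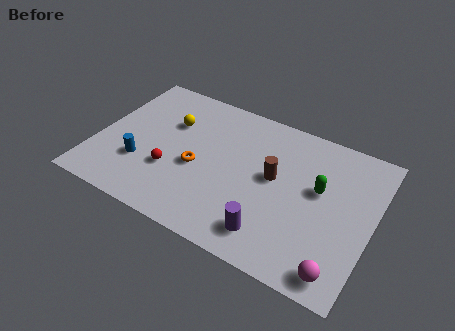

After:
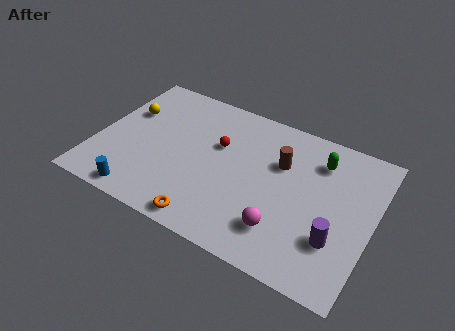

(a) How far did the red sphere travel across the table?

3.3

The red sphere was near (3.9, 3.0) before and (5.9, 5.6) after, so it travelled √(2.0² + 2.6²) ≈ 3.3 units.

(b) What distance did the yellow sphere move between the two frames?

2.2

The yellow sphere was near (3.4, 6.0) before and (1.2, 5.8) after, so it travelled √(2.2² + 0.2²) ≈ 2.2 units.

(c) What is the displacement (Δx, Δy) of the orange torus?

(1.0, -2.9)

The orange torus started near (5.1, 3.8) and ended near (6.1, 0.9).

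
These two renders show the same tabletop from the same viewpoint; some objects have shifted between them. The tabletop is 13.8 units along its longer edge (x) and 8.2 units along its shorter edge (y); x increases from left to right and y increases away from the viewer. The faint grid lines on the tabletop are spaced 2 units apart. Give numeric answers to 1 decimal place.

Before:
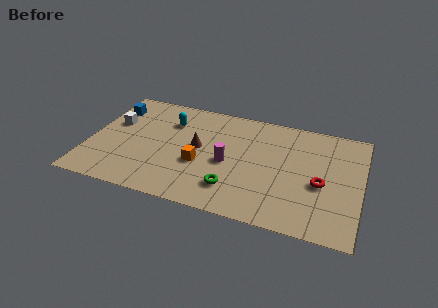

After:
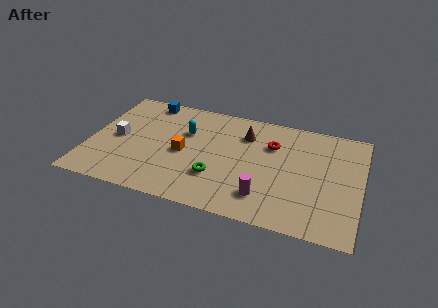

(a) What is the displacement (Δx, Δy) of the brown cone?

(2.3, 1.7)

The brown cone started near (5.5, 4.4) and ended near (7.8, 6.1).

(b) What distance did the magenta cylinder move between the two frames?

2.8

The magenta cylinder moved from about (7.1, 3.7) to (9.1, 1.8), a distance of √(2.0² + 1.9²) ≈ 2.8.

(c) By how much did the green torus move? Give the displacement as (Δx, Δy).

(-0.9, 0.6)

From the two frames, the green torus sits at roughly (7.5, 1.9) before and (6.6, 2.5) after.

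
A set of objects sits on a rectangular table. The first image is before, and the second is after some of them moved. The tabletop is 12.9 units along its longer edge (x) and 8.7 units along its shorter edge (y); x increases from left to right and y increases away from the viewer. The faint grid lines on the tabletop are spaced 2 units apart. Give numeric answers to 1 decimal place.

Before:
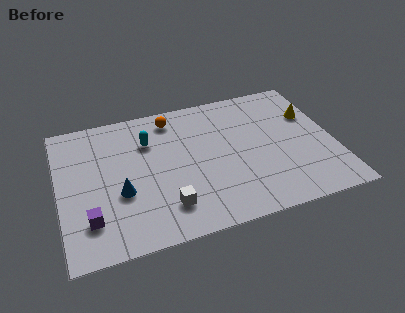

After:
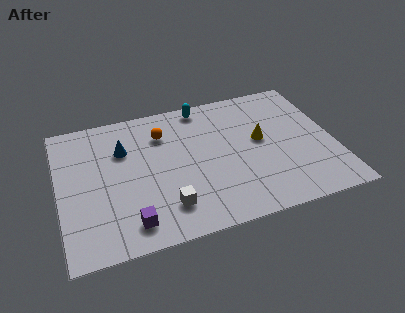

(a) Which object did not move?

the white cube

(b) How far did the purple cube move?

1.9

The purple cube was near (1.3, 2.1) before and (3.1, 1.4) after, so it travelled √(1.8² + 0.7²) ≈ 1.9 units.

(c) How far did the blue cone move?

2.7

The blue cone moved from about (2.8, 3.3) to (3.1, 6.0), a distance of √(0.3² + 2.7²) ≈ 2.7.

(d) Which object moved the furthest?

the cyan capsule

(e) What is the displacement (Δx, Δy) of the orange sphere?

(-0.5, -0.9)

The orange sphere started near (5.5, 7.4) and ended near (5.0, 6.5).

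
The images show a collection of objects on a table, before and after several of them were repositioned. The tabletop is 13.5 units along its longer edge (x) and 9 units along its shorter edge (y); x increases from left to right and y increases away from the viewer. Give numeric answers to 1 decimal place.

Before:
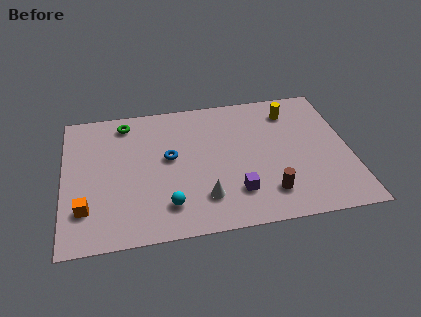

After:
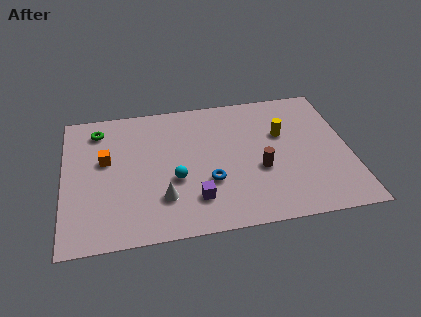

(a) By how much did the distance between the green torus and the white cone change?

-0.8

Before: roughly 6.6 units apart; after: 5.8. That's 0.8 units closer together.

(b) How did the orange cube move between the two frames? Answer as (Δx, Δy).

(1.0, 3.0)

The orange cube started near (1.0, 2.3) and ended near (2.0, 5.3).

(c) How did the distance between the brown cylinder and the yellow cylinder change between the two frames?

-3.0

The distance was about 5.5 in the first image and 2.5 in the second, so they moved 3.0 units closer together.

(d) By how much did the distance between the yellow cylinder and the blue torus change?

-1.9

Before: roughly 6.3 units apart; after: 4.4. That's 1.9 units closer together.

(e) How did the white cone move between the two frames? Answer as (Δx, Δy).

(-1.9, 0.3)

The white cone started near (6.5, 2.1) and ended near (4.6, 2.4).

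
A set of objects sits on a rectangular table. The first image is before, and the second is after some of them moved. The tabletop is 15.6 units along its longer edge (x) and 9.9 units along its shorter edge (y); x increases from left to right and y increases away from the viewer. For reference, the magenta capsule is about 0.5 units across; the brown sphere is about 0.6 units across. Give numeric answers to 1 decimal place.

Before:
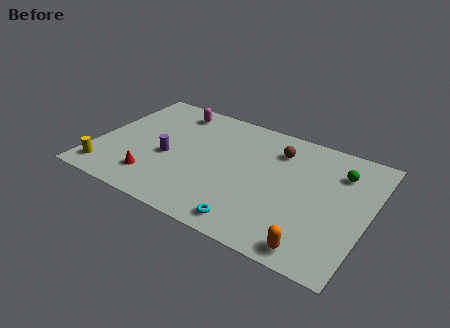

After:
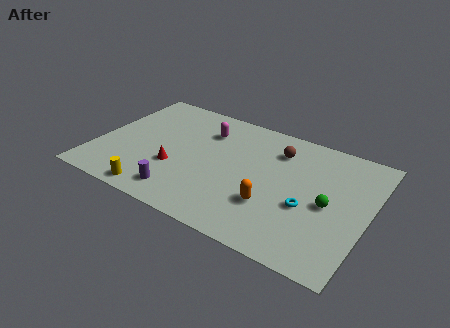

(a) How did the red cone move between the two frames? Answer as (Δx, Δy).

(1.0, 1.4)

The red cone was at about (3.7, 2.1) and moved to about (4.7, 3.5).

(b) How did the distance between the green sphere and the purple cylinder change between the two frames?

-1.5

The distance was about 10.0 in the first image and 8.5 in the second, so they moved 1.5 units closer together.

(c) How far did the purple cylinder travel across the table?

2.9

From (4.2, 4.2) to (5.4, 1.6), the purple cylinder covered √(1.2² + 2.6²) ≈ 2.9 units.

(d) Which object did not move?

the brown sphere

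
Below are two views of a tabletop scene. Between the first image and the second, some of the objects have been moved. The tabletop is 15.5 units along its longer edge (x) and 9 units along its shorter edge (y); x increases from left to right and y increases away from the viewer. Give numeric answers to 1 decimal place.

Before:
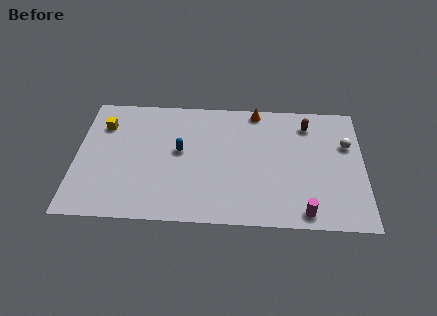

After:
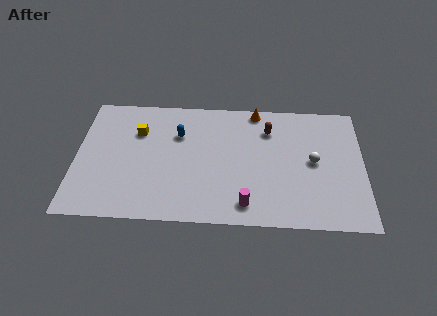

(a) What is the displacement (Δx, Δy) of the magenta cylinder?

(-3.1, 0.4)

From the two frames, the magenta cylinder sits at roughly (12.3, 1.0) before and (9.2, 1.4) after.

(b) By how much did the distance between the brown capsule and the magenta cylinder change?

-0.8

The distance was about 6.3 in the first image and 5.5 in the second, so they moved 0.8 units closer together.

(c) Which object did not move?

the orange cone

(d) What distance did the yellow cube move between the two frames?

1.9

From (1.4, 6.7) to (3.3, 6.3), the yellow cube covered √(1.9² + 0.4²) ≈ 1.9 units.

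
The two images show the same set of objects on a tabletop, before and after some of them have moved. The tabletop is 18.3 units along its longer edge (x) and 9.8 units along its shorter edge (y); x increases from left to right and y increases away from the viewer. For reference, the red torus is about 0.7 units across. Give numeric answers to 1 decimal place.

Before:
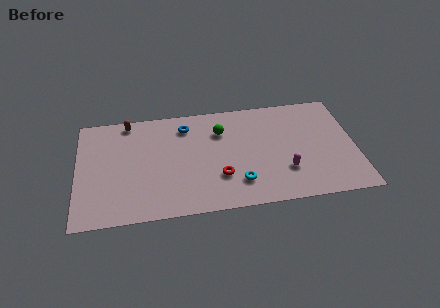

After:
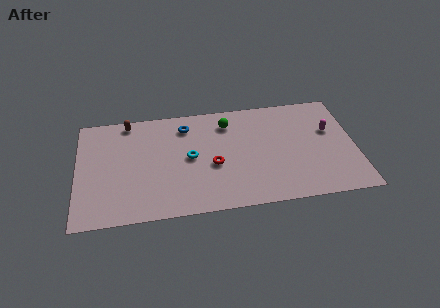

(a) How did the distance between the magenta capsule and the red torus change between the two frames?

+3.8

They were about 4.3 units apart before and 8.1 after — 3.8 units further apart.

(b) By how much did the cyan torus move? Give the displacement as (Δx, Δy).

(-3.1, 2.7)

The cyan torus was at about (10.5, 2.3) and moved to about (7.4, 5.0).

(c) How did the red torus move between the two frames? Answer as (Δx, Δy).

(-0.4, 1.1)

From the two frames, the red torus sits at roughly (9.3, 3.0) before and (8.9, 4.1) after.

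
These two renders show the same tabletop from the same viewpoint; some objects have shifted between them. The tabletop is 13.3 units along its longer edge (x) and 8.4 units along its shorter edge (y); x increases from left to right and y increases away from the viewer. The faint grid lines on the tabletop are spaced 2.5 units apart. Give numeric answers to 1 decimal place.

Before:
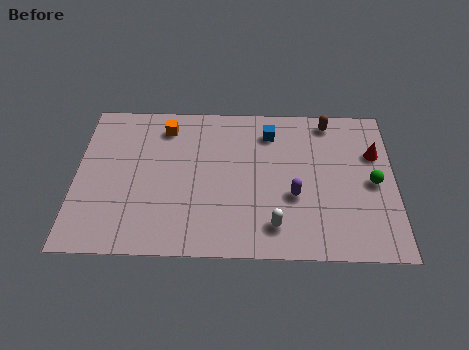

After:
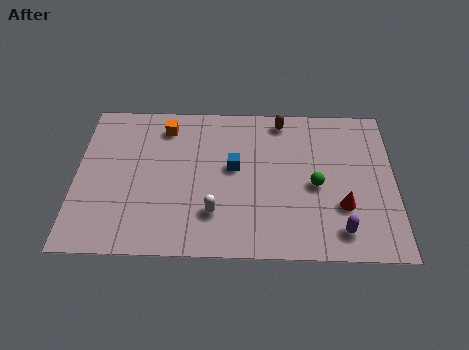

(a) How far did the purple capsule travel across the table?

2.6

From (9.1, 3.2) to (11.0, 1.4), the purple capsule covered √(1.9² + 1.8²) ≈ 2.6 units.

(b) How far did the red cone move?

3.2

The red cone moved from about (12.5, 5.6) to (11.1, 2.7), a distance of √(1.4² + 2.9²) ≈ 3.2.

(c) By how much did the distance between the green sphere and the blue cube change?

-1.6

They were about 5.1 units apart before and 3.5 after — 1.6 units closer together.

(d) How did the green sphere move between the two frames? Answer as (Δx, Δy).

(-2.4, -0.2)

The green sphere started near (12.4, 4.0) and ended near (10.0, 3.8).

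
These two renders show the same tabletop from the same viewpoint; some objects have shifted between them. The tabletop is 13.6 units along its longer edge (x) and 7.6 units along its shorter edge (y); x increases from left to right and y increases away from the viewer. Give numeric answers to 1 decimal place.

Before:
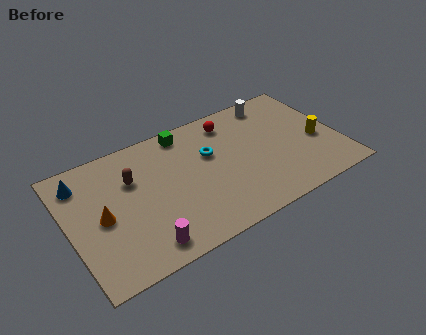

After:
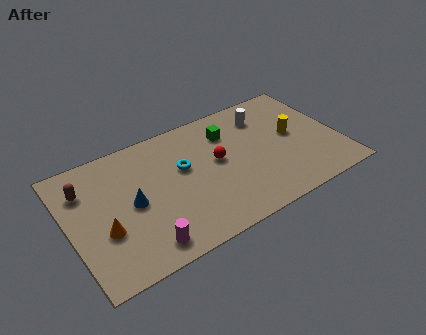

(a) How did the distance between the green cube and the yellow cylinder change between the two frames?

-3.7

Before: roughly 7.2 units apart; after: 3.5. That's 3.7 units closer together.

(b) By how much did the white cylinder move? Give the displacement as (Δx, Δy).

(-0.6, -0.7)

The white cylinder was at about (10.8, 6.6) and moved to about (10.2, 5.9).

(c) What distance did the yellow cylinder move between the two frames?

1.4

The yellow cylinder was near (12.5, 3.2) before and (11.4, 4.1) after, so it travelled √(1.1² + 0.9²) ≈ 1.4 units.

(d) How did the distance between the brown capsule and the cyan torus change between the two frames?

+1.0

The distance was about 3.9 in the first image and 4.9 in the second, so they moved 1.0 units further apart.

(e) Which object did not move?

the magenta cylinder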